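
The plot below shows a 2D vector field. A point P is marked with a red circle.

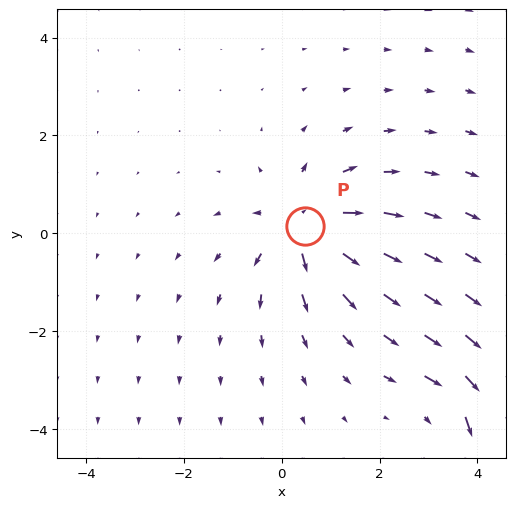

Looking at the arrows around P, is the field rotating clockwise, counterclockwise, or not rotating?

Near P at (0.5, 0.1) the arrows show no circulation. The curl there is ≈0.

not rotating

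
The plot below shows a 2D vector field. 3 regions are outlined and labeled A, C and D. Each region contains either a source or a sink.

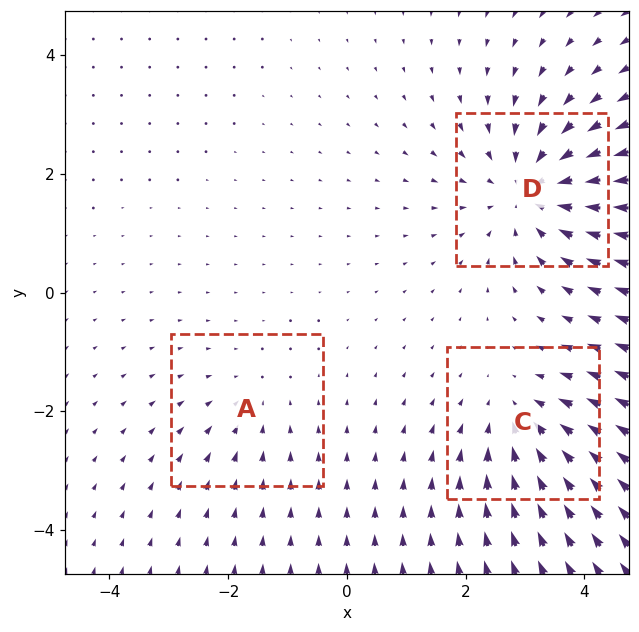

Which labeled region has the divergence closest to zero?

A

Divergence at each region's feature centre — A: about -2, C: about -3, D: about -4. Region A is closest to zero.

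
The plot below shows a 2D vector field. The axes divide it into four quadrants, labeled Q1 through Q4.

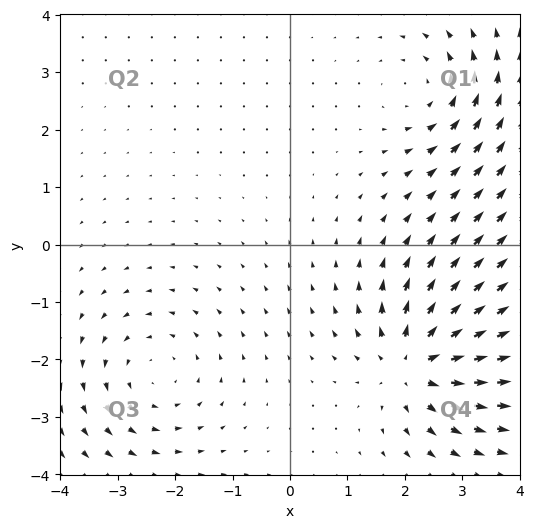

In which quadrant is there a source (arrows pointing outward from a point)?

The source sits at approximately (2.2, -2.1), which lies in quadrant Q4. The divergence there is about +6, positive as expected for a source.

Q4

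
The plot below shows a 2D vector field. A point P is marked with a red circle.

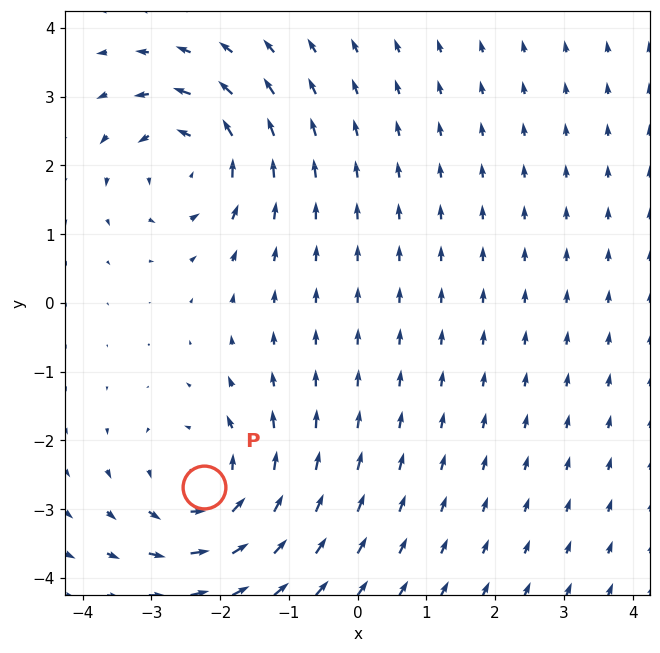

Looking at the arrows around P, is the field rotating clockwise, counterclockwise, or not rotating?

counterclockwise

Near P at (-2.2, -2.7) the arrows circulate counterclockwise. The curl (z-component) there is about +4; positive curl means counterclockwise rotation.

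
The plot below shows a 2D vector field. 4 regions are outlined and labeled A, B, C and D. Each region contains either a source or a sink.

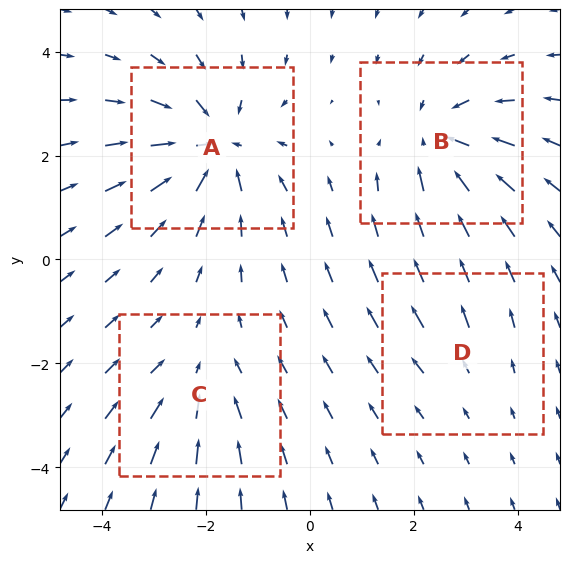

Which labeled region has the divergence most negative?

A

Divergence at each region's feature centre — A: about -6, B: about -5, C: about -3, D: about +2. Region A is most negative.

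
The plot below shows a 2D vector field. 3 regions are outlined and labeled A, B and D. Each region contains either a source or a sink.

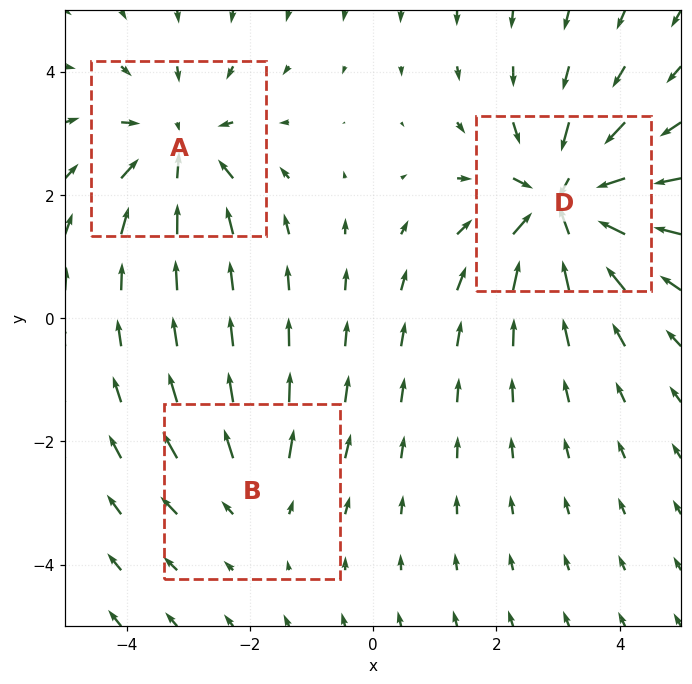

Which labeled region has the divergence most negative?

D

Divergence at each region's feature centre — A: about -3, B: about +2, D: about -5. Region D is most negative.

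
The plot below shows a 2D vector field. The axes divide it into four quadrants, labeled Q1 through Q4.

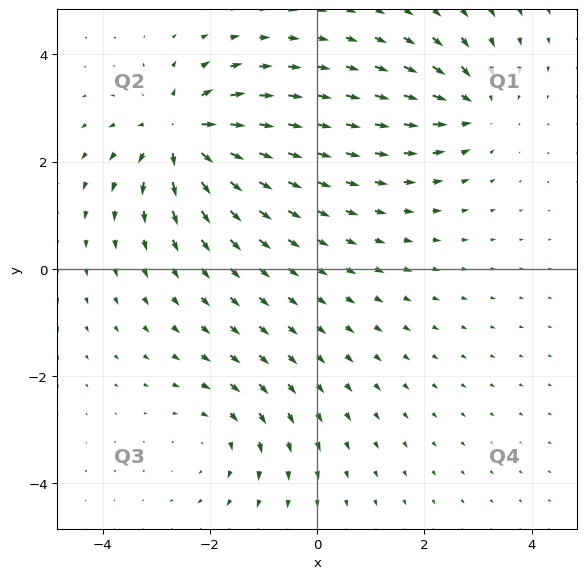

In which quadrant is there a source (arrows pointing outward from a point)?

The source sits at approximately (-2.5, 2.5), which lies in quadrant Q2. The divergence there is about +6, positive as expected for a source.

Q2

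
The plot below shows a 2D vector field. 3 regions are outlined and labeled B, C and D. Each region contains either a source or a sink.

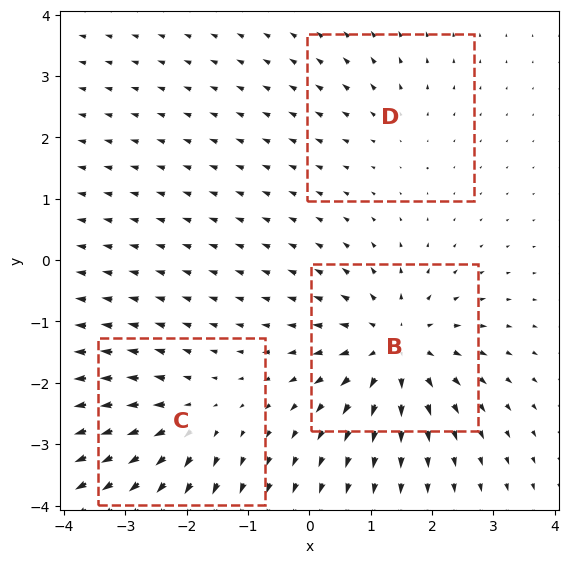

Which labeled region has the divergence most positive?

B

Divergence at each region's feature centre — B: about +5, C: about +4, D: about +2. Region B is most positive.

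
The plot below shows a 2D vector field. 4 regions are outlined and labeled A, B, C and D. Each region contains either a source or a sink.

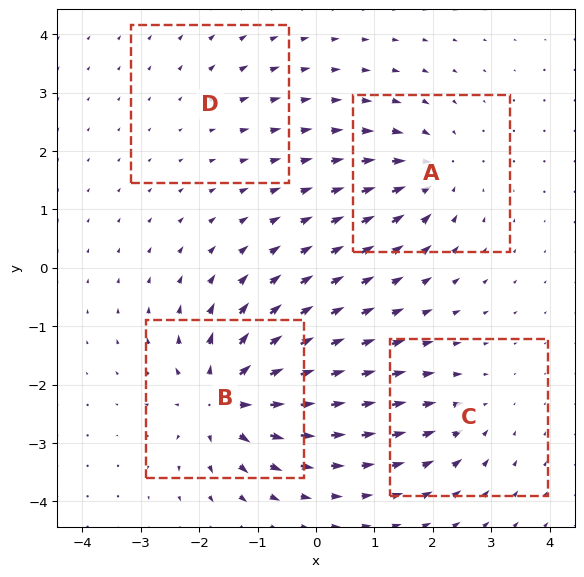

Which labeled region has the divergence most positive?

Divergence at each region's feature centre — A: about -5, B: about +8, C: about -4, D: about +2. Region B is most positive.

B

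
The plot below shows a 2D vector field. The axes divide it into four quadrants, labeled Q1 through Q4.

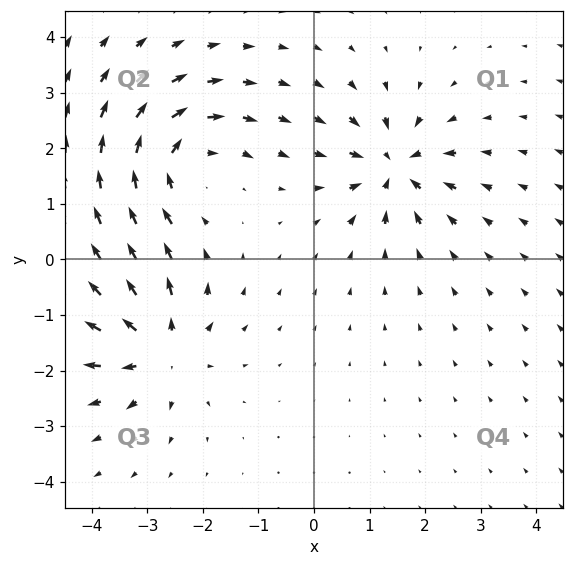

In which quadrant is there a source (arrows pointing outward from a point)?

Q3

The source sits at approximately (-2.8, -1.6), which lies in quadrant Q3. The divergence there is about +5, positive as expected for a source.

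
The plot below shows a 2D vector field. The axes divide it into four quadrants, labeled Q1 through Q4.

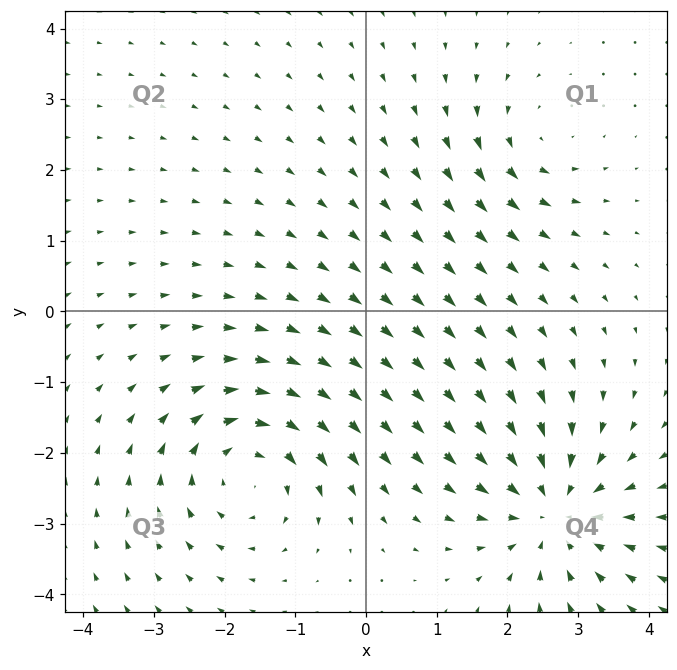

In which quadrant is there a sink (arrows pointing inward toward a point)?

The sink sits at approximately (2.7, -2.8), which lies in quadrant Q4. The divergence there is about -5, negative as expected for a sink.

Q4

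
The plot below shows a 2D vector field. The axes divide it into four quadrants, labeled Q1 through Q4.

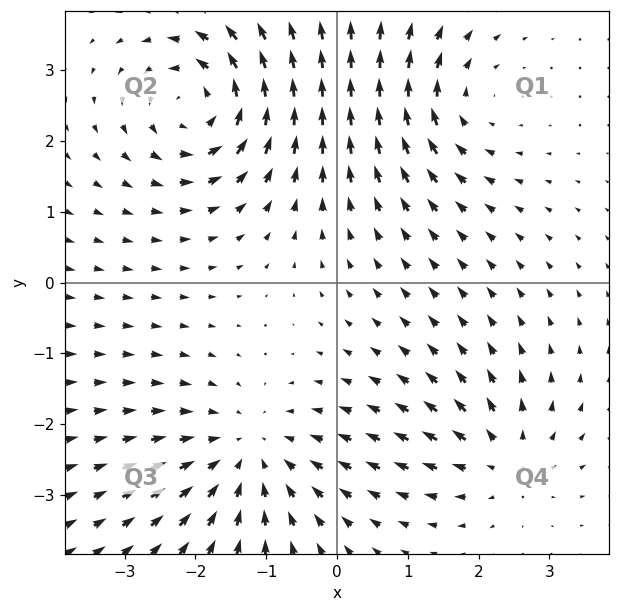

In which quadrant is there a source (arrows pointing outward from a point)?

Q4

The source sits at approximately (2.4, -2.5), which lies in quadrant Q4. The divergence there is about +4, positive as expected for a source.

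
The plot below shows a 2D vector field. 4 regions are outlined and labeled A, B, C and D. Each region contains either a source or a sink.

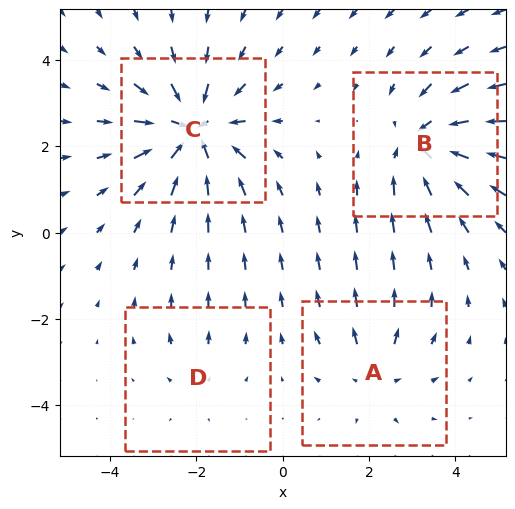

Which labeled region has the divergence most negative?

C

Divergence at each region's feature centre — A: about +3, B: about -5, C: about -6, D: about +2. Region C is most negative.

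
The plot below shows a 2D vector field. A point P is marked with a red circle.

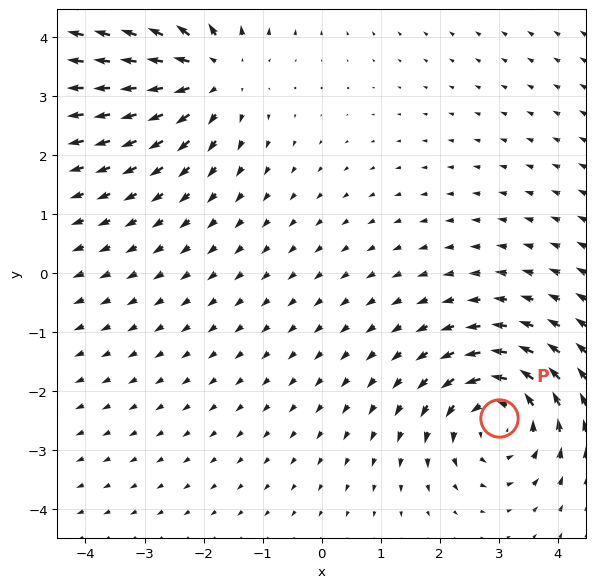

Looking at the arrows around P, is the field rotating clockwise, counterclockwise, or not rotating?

Near P at (3.0, -2.4) the arrows circulate counterclockwise. The curl (z-component) there is about +5; positive curl means counterclockwise rotation.

counterclockwise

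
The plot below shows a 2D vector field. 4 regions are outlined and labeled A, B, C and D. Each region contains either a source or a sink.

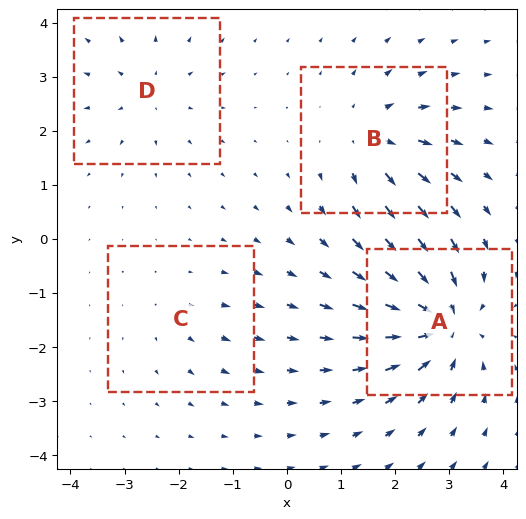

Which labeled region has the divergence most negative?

Divergence at each region's feature centre — A: about -8, B: about +5, C: about +2, D: about +4. Region A is most negative.

A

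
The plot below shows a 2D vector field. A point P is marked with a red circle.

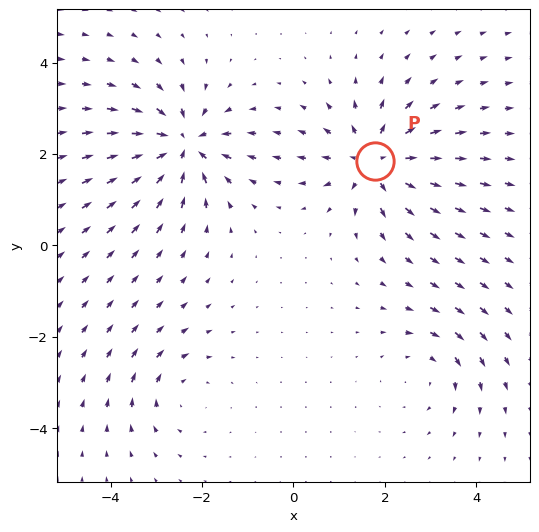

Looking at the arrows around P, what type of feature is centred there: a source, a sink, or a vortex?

At P (1.8, 1.8) the arrows spread outward. Divergence about +6, curl ≈0 — positive divergence with near-zero curl is a source.

source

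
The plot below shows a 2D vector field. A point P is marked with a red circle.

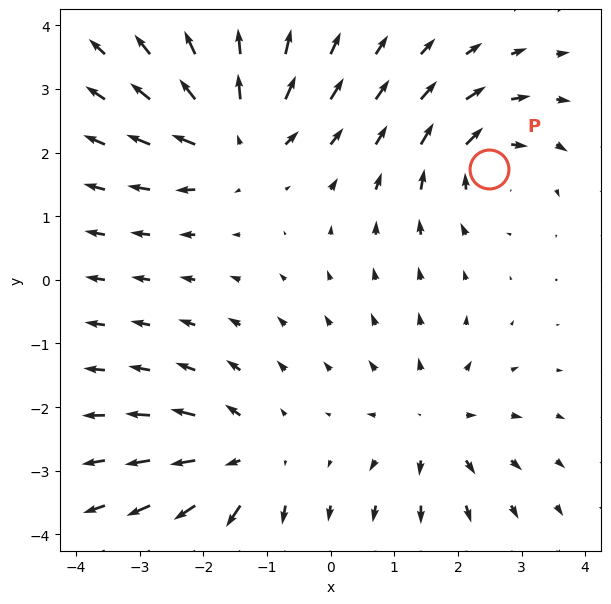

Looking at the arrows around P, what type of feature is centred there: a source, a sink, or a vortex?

vortex

At P (2.5, 1.7) the arrows circulate clockwise. Divergence ≈0, curl about -5 — near-zero divergence with nonzero curl is a vortex.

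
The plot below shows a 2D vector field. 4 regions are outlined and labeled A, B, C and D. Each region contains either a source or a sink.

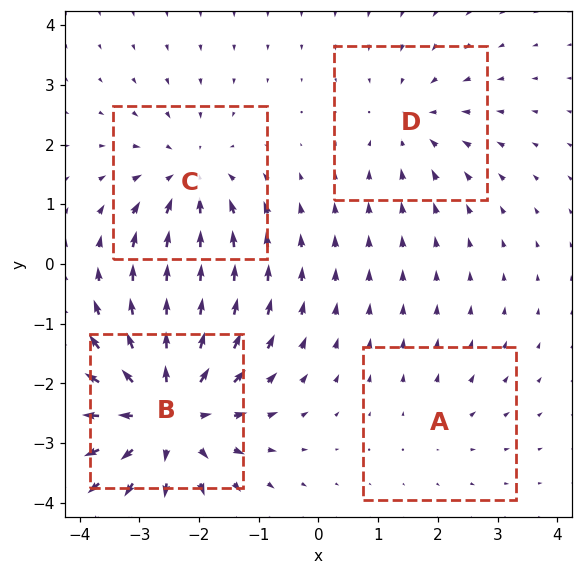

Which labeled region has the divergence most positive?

Divergence at each region's feature centre — A: about +2, B: about +6, C: about -4, D: about -3. Region B is most positive.

B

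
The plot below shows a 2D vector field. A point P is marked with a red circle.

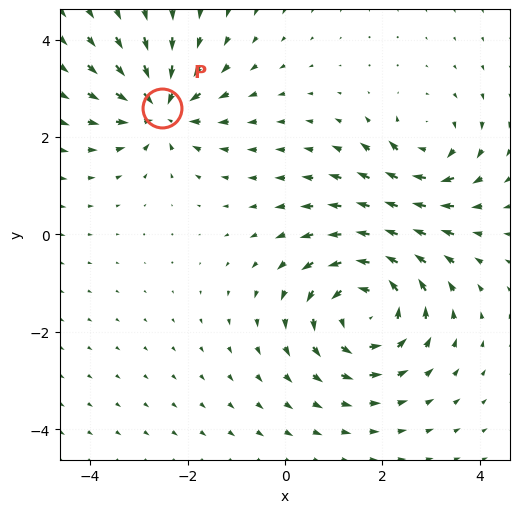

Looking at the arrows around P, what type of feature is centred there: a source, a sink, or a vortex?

sink

At P (-2.5, 2.6) the arrows converge inward. Divergence about -4, curl ≈0 — negative divergence with near-zero curl is a sink.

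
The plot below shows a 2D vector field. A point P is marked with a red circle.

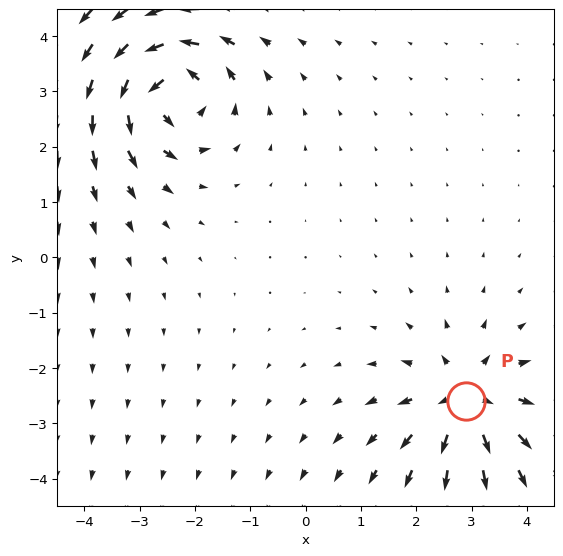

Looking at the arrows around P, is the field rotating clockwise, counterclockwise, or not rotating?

Near P at (2.9, -2.6) the arrows show no circulation. The curl there is ≈0.

not rotating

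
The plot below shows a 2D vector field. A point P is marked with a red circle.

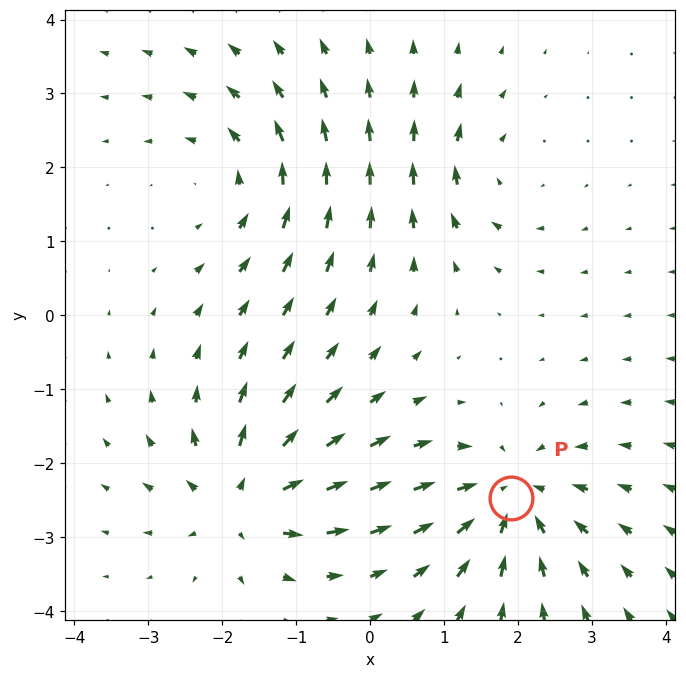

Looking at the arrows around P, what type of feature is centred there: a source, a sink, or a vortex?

At P (1.9, -2.5) the arrows converge inward. Divergence about -5, curl ≈0 — negative divergence with near-zero curl is a sink.

sink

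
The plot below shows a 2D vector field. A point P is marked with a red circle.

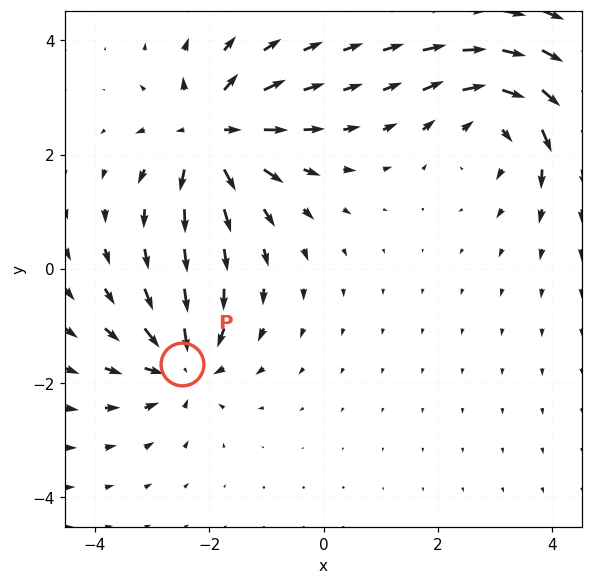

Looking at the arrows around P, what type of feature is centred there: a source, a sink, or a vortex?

sink

At P (-2.5, -1.7) the arrows converge inward. Divergence about -5, curl ≈0 — negative divergence with near-zero curl is a sink.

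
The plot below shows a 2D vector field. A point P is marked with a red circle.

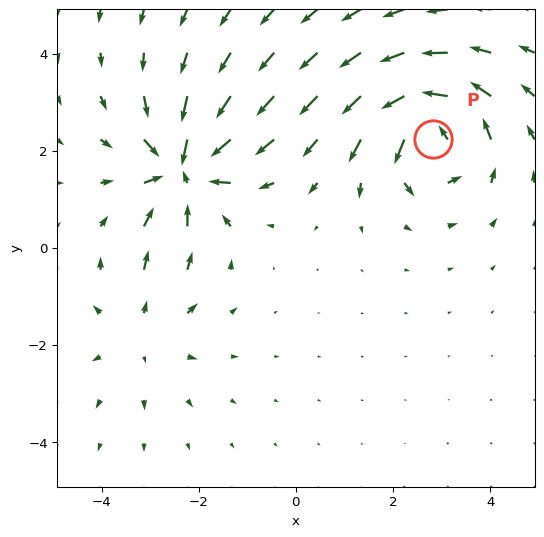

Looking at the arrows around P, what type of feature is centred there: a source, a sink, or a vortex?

vortex

At P (2.8, 2.2) the arrows circulate counterclockwise. Divergence ≈0, curl about +6 — near-zero divergence with nonzero curl is a vortex.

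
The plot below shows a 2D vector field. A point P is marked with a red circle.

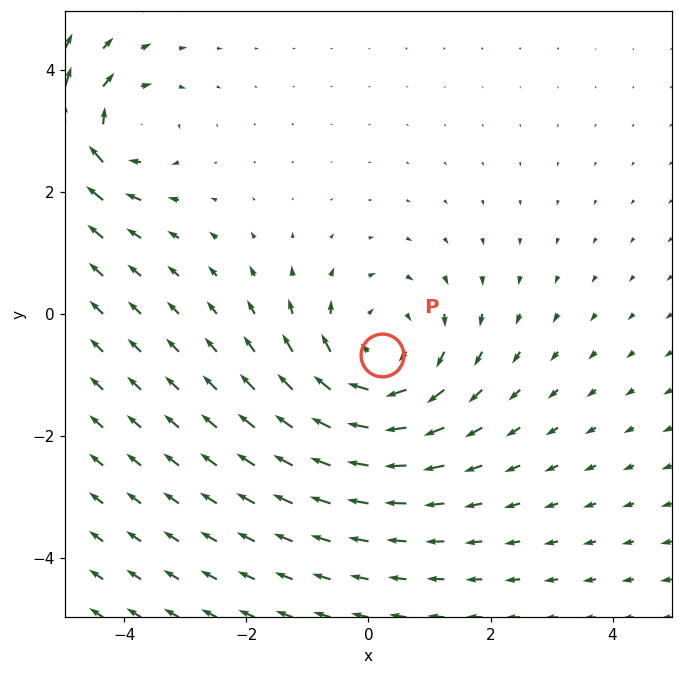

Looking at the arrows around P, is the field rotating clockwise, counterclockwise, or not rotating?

Near P at (0.2, -0.7) the arrows circulate clockwise. The curl (z-component) there is about -3; negative curl means clockwise rotation.

clockwise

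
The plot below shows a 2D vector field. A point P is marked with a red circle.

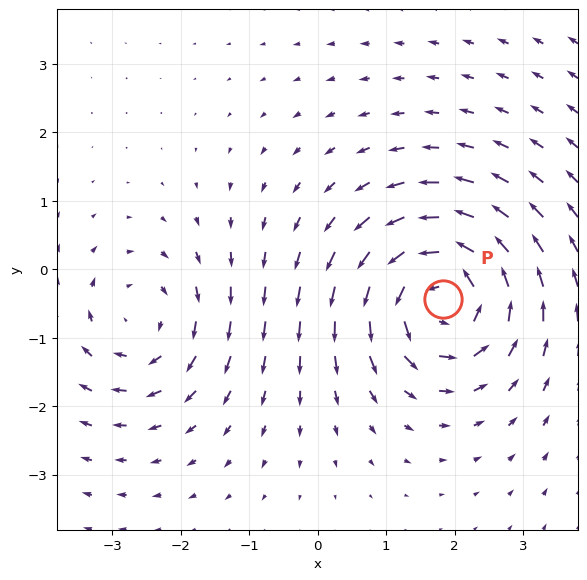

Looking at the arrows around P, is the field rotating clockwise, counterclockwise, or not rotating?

Near P at (1.8, -0.4) the arrows circulate counterclockwise. The curl (z-component) there is about +5; positive curl means counterclockwise rotation.

counterclockwise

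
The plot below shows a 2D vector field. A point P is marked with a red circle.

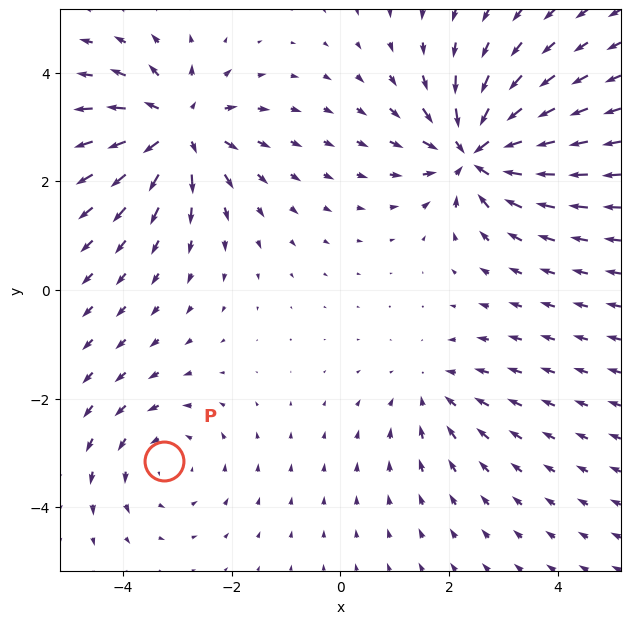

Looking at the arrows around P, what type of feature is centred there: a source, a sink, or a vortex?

At P (-3.2, -3.1) the arrows circulate counterclockwise. Divergence ≈0, curl about +3 — near-zero divergence with nonzero curl is a vortex.

vortex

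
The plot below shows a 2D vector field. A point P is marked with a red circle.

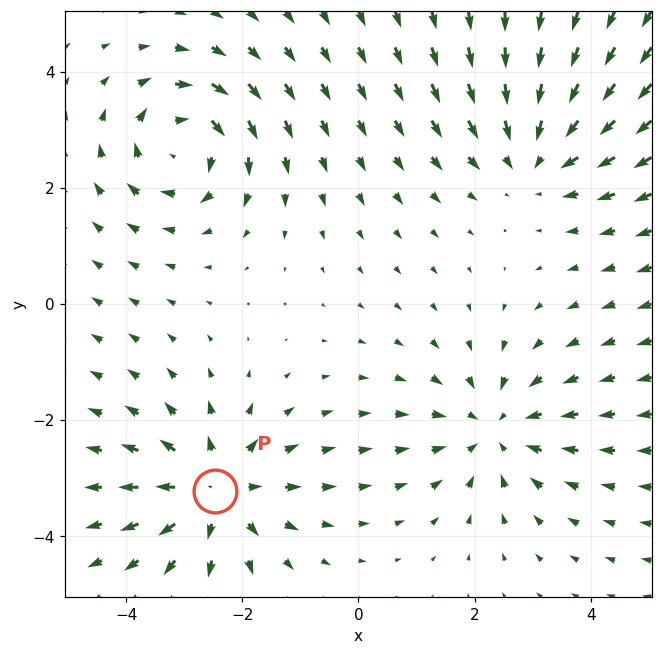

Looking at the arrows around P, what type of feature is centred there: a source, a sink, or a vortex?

At P (-2.5, -3.2) the arrows spread outward. Divergence about +4, curl ≈0 — positive divergence with near-zero curl is a source.

source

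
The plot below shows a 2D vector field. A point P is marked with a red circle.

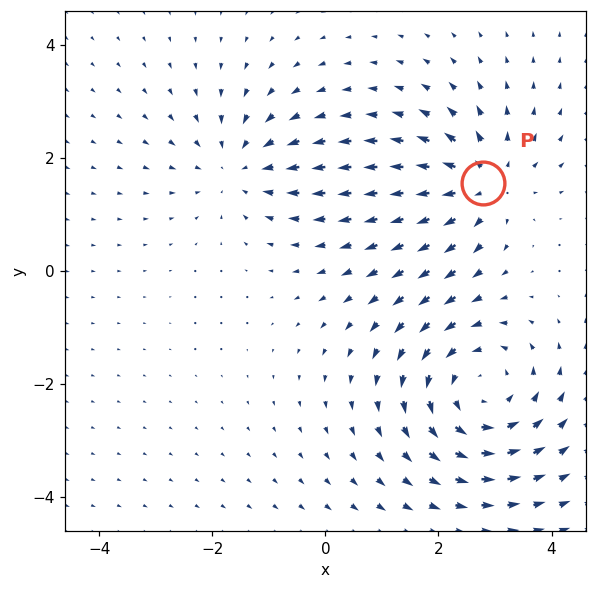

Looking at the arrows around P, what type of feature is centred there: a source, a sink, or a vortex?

source

At P (2.8, 1.5) the arrows spread outward. Divergence about +4, curl ≈0 — positive divergence with near-zero curl is a source.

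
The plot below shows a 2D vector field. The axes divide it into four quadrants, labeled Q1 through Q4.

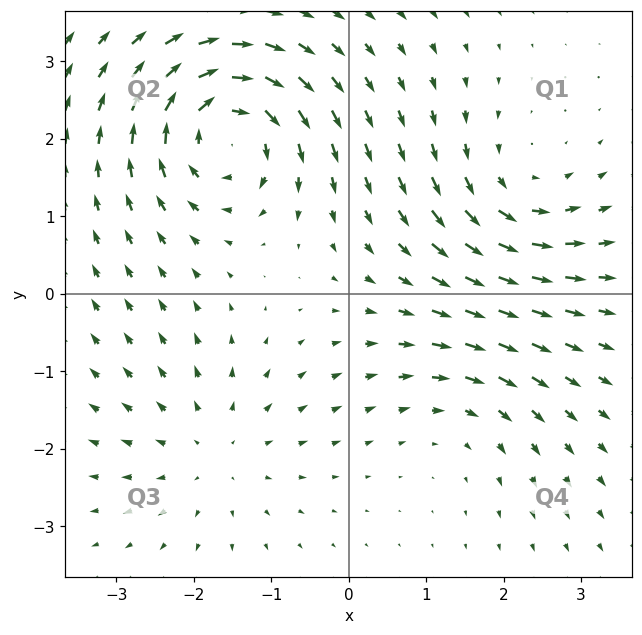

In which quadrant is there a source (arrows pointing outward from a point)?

The source sits at approximately (-1.8, -2.0), which lies in quadrant Q3. The divergence there is about +3, positive as expected for a source.

Q3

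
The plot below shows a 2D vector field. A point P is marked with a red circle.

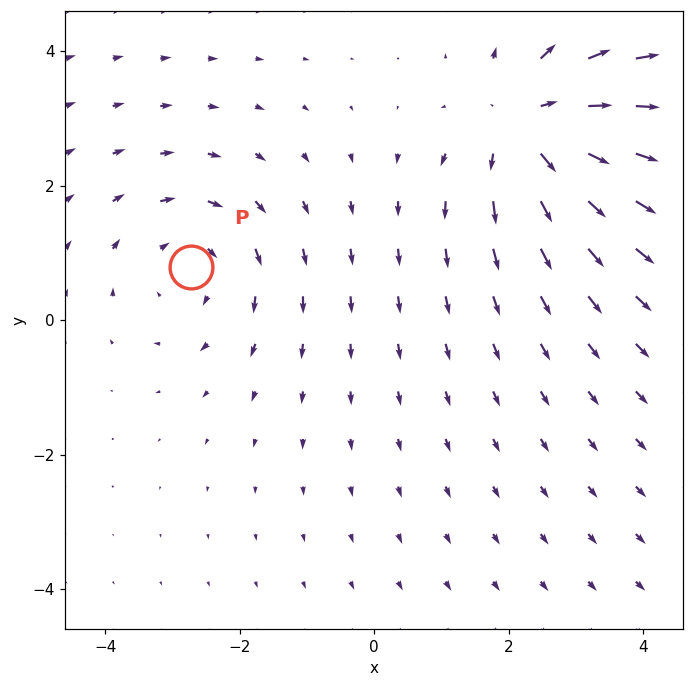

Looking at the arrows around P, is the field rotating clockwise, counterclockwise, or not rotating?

Near P at (-2.7, 0.8) the arrows circulate clockwise. The curl (z-component) there is about -3; negative curl means clockwise rotation.

clockwise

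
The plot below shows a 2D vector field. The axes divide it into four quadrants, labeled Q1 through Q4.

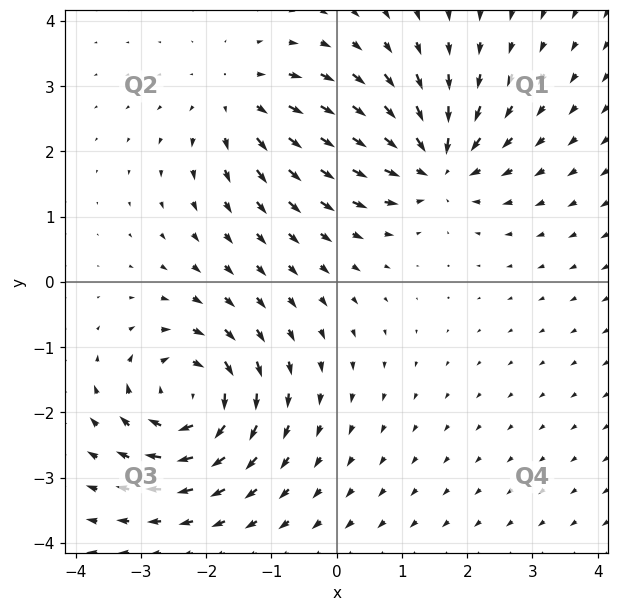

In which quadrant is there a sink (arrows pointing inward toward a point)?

The sink sits at approximately (1.5, 1.8), which lies in quadrant Q1. The divergence there is about -6, negative as expected for a sink.

Q1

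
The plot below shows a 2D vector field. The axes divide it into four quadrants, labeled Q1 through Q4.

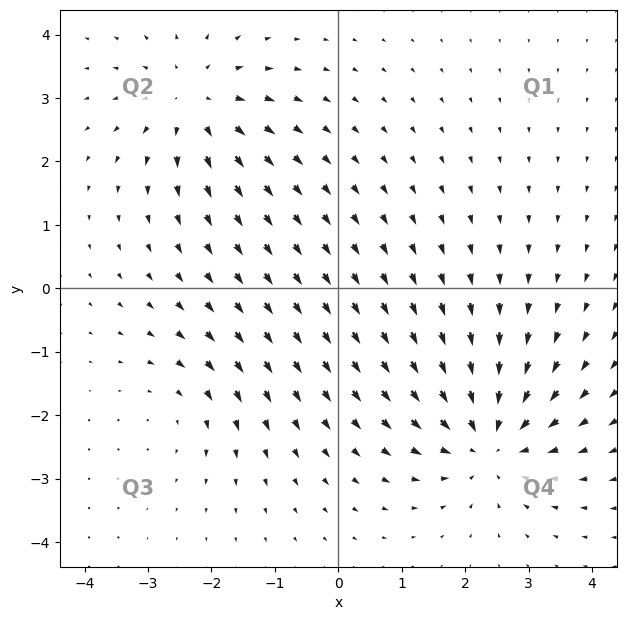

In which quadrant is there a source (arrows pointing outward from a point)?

Q2

The source sits at approximately (-2.3, 2.9), which lies in quadrant Q2. The divergence there is about +4, positive as expected for a source.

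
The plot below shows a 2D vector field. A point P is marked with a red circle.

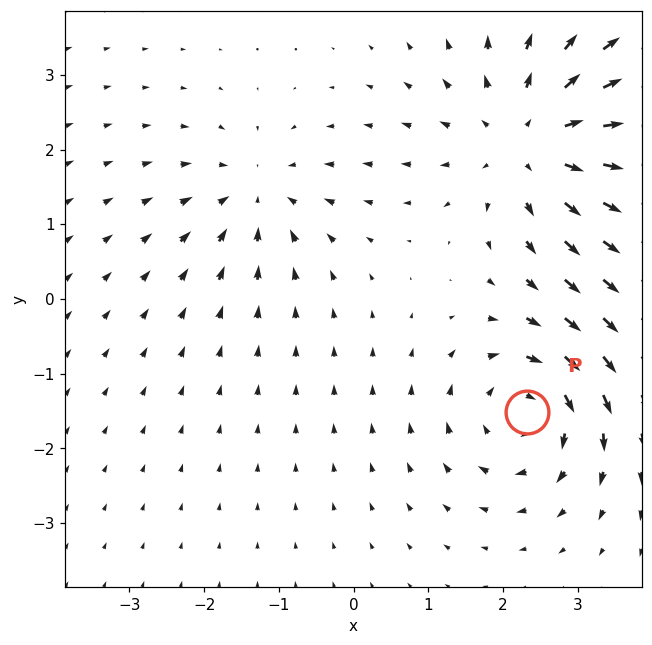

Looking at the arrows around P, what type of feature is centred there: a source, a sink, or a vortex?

At P (2.3, -1.5) the arrows circulate clockwise. Divergence ≈0, curl about -4 — near-zero divergence with nonzero curl is a vortex.

vortex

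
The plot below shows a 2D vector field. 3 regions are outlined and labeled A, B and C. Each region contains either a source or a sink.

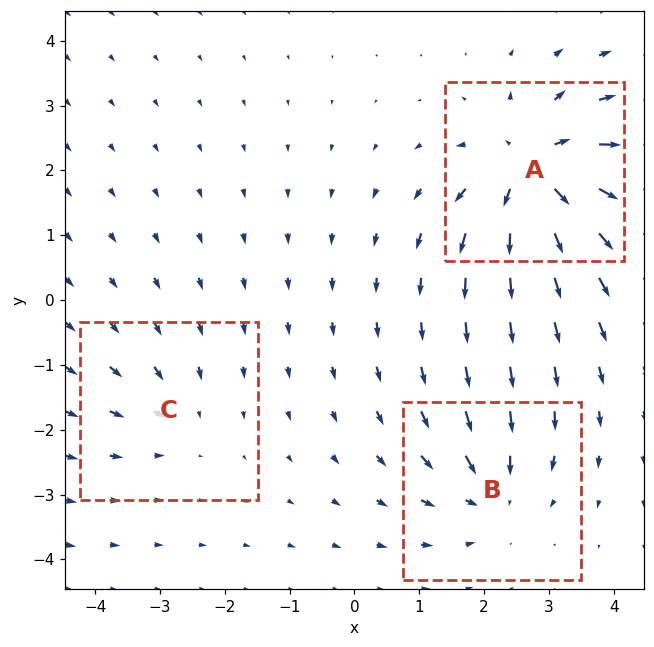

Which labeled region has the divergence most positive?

A

Divergence at each region's feature centre — A: about +6, B: about -4, C: about -2. Region A is most positive.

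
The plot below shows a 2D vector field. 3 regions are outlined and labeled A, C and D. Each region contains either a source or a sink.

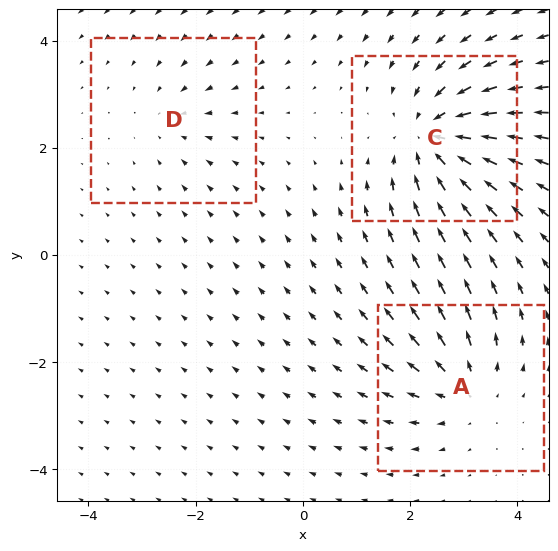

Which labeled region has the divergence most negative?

Divergence at each region's feature centre — A: about +4, C: about -5, D: about -2. Region C is most negative.

C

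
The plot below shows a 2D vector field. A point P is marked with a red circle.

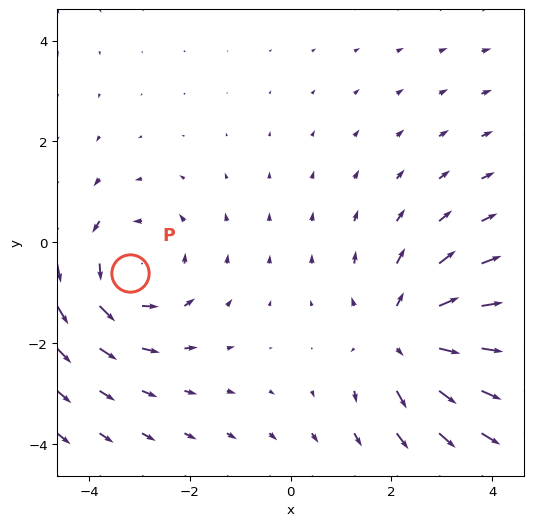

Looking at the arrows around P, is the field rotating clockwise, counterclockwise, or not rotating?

counterclockwise

Near P at (-3.2, -0.6) the arrows circulate counterclockwise. The curl (z-component) there is about +2; positive curl means counterclockwise rotation.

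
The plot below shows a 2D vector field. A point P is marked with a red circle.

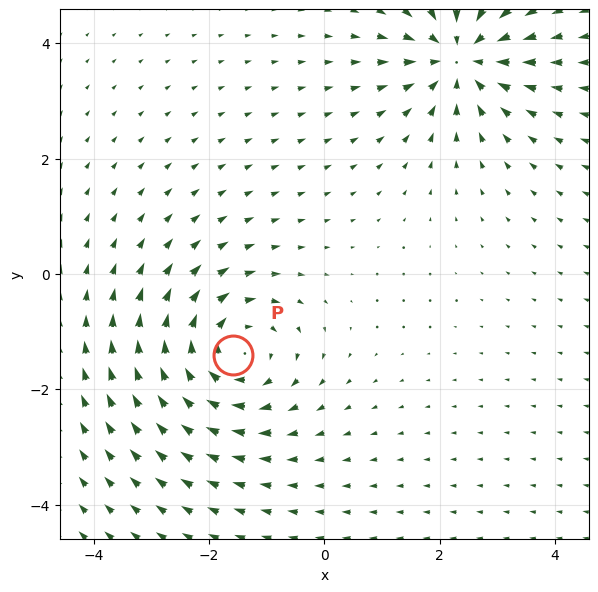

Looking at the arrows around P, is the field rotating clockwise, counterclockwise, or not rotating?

Near P at (-1.6, -1.4) the arrows circulate clockwise. The curl (z-component) there is about -3; negative curl means clockwise rotation.

clockwise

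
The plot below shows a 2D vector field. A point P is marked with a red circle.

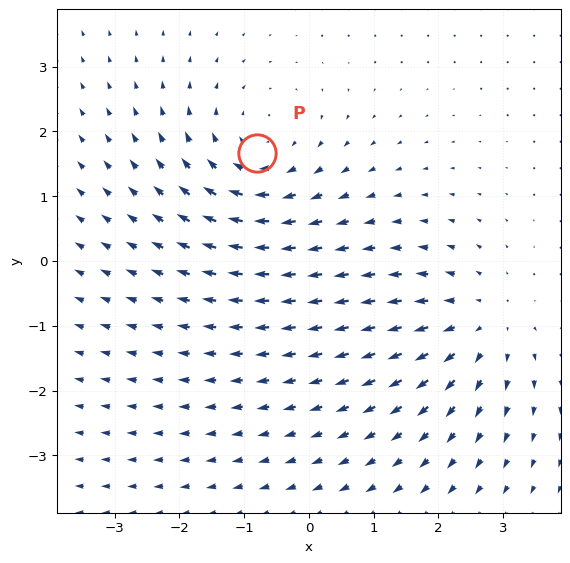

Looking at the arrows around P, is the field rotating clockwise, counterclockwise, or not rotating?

clockwise

Near P at (-0.8, 1.7) the arrows circulate clockwise. The curl (z-component) there is about -4; negative curl means clockwise rotation.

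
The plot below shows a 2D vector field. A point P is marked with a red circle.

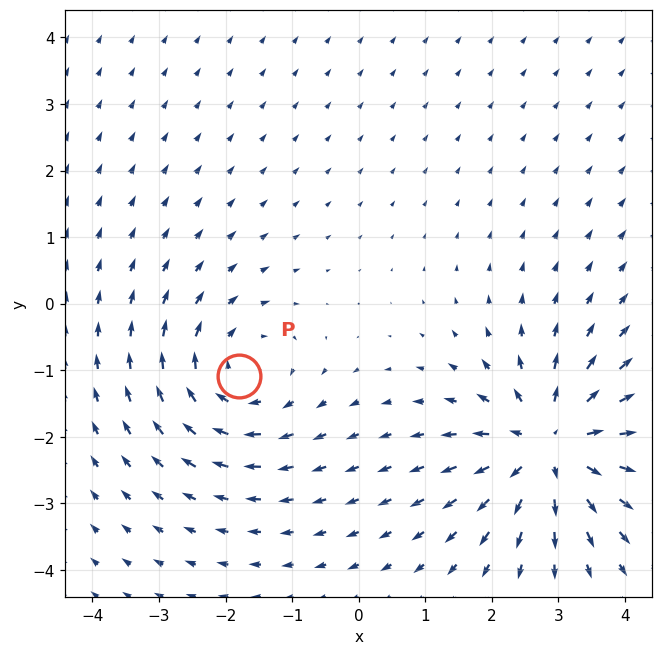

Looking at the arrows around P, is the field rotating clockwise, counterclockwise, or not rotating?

clockwise

Near P at (-1.8, -1.1) the arrows circulate clockwise. The curl (z-component) there is about -4; negative curl means clockwise rotation.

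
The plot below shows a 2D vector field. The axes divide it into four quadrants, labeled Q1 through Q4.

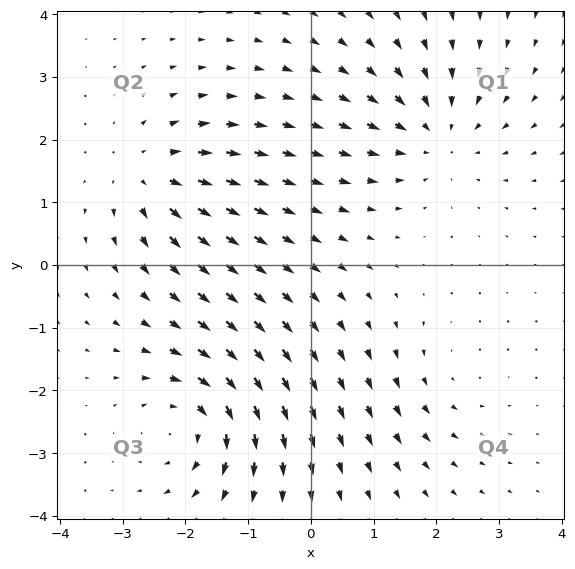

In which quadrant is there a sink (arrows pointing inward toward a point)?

The sink sits at approximately (2.0, 2.1), which lies in quadrant Q1. The divergence there is about -4, negative as expected for a sink.

Q1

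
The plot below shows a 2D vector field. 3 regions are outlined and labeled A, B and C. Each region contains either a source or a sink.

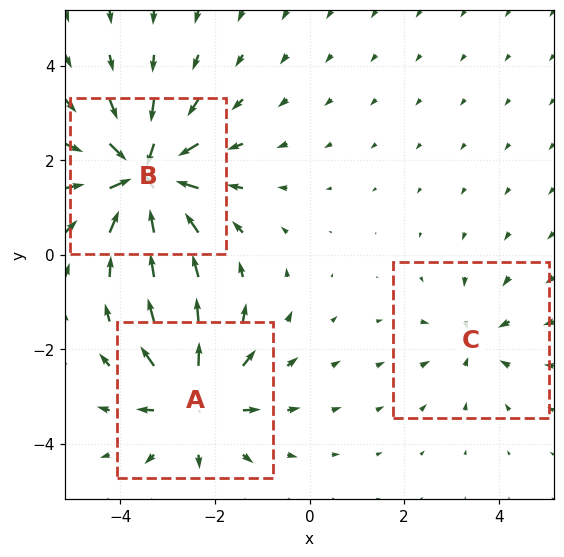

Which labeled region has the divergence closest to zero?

C

Divergence at each region's feature centre — A: about +4, B: about -6, C: about -2. Region C is closest to zero.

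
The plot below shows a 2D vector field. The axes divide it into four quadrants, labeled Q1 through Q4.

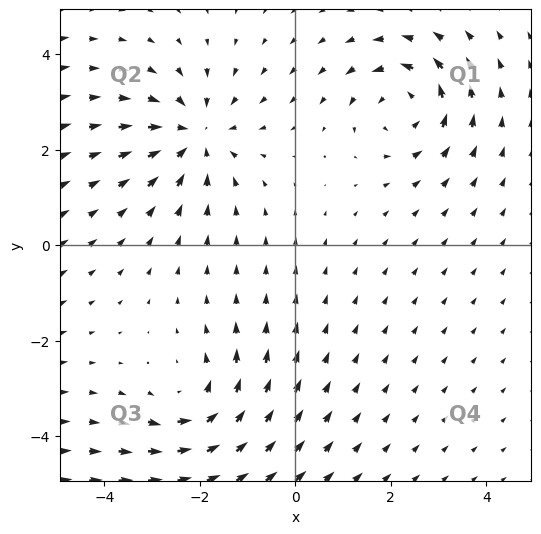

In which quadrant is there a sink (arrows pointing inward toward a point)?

The sink sits at approximately (-2.1, 2.3), which lies in quadrant Q2. The divergence there is about -4, negative as expected for a sink.

Q2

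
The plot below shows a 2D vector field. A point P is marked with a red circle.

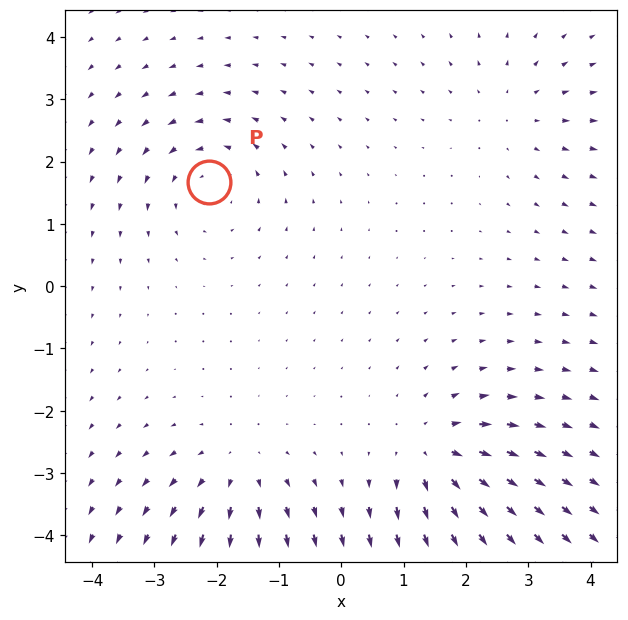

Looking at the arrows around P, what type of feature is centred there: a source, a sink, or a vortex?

vortex

At P (-2.1, 1.7) the arrows circulate counterclockwise. Divergence ≈0, curl about +4 — near-zero divergence with nonzero curl is a vortex.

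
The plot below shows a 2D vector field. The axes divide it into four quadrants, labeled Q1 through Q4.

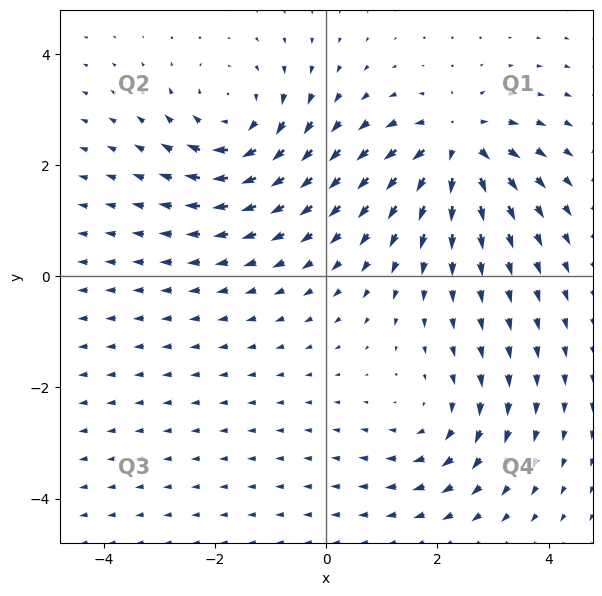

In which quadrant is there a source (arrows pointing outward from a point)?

The source sits at approximately (2.4, 2.4), which lies in quadrant Q1. The divergence there is about +5, positive as expected for a source.

Q1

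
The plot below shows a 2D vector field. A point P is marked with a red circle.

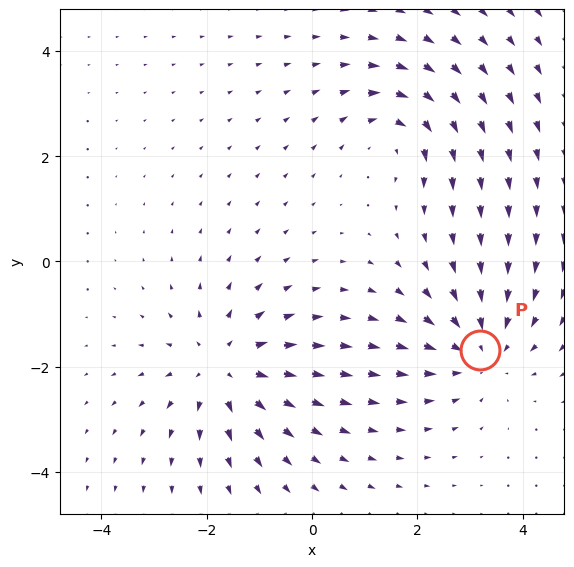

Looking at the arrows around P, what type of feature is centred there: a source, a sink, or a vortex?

sink

At P (3.2, -1.7) the arrows converge inward. Divergence about -3, curl ≈0 — negative divergence with near-zero curl is a sink.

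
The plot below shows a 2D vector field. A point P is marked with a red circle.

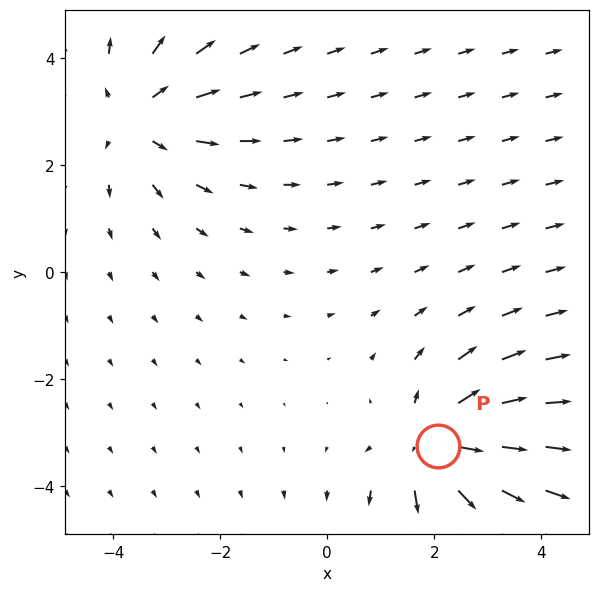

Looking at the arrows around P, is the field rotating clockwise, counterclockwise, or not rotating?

not rotating

Near P at (2.1, -3.2) the arrows show no circulation. The curl there is ≈0.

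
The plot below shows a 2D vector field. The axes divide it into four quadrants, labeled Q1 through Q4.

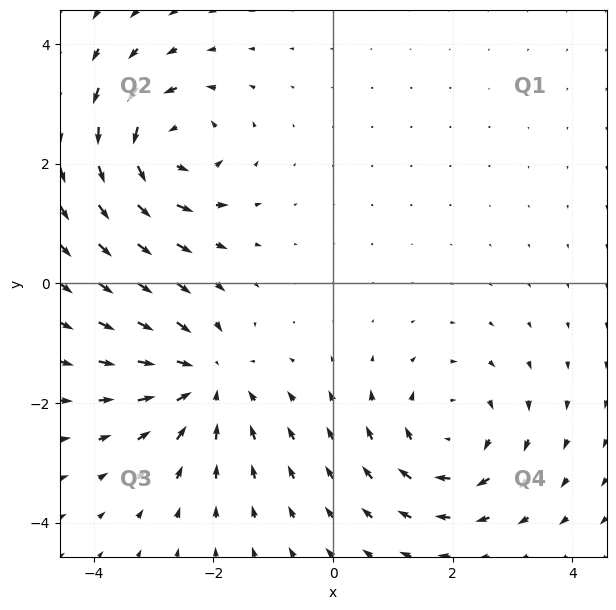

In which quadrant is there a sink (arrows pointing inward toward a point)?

Q3

The sink sits at approximately (-2.1, -1.6), which lies in quadrant Q3. The divergence there is about -4, negative as expected for a sink.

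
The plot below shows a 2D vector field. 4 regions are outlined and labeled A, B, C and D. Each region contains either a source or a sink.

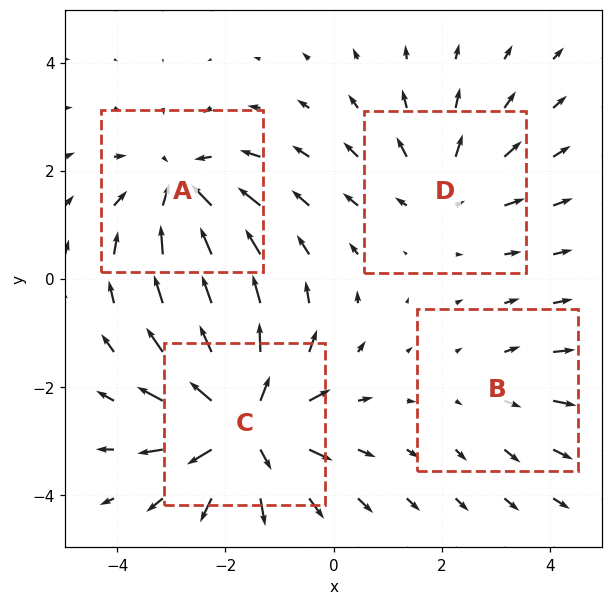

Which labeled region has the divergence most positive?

Divergence at each region's feature centre — A: about -5, B: about +2, C: about +7, D: about +3. Region C is most positive.

C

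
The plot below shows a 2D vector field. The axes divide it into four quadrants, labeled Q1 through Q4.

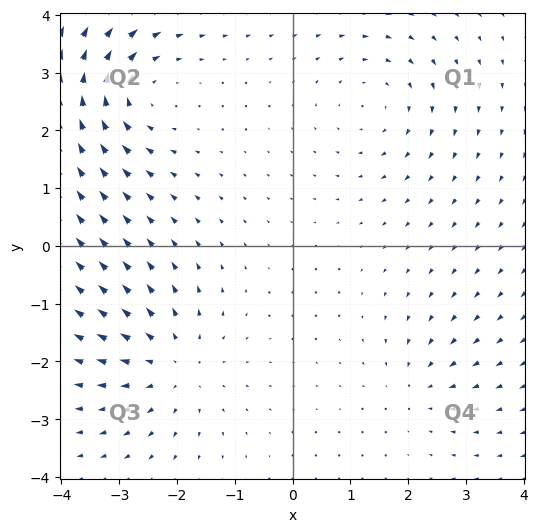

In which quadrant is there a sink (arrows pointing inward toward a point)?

Q4

The sink sits at approximately (2.1, -2.4), which lies in quadrant Q4. The divergence there is about -3, negative as expected for a sink.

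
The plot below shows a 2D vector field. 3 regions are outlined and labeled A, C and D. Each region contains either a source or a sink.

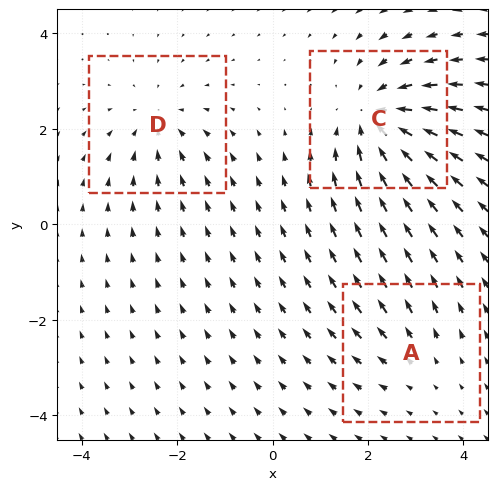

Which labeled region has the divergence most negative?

C

Divergence at each region's feature centre — A: about +2, C: about -5, D: about -3. Region C is most negative.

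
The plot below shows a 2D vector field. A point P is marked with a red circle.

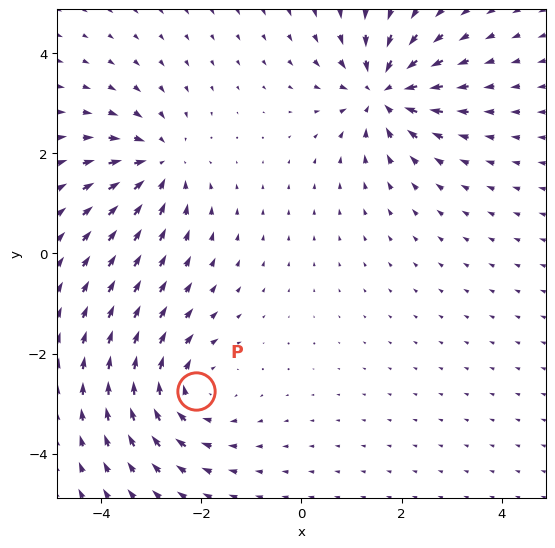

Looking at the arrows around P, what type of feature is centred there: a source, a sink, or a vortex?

vortex

At P (-2.1, -2.8) the arrows circulate clockwise. Divergence ≈0, curl about -3 — near-zero divergence with nonzero curl is a vortex.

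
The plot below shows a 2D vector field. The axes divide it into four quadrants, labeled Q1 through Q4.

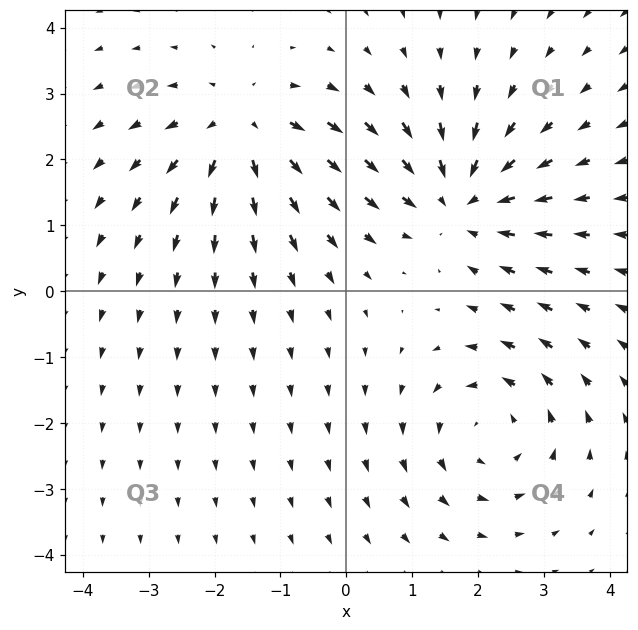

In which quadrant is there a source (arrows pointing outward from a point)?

The source sits at approximately (-1.6, 2.4), which lies in quadrant Q2. The divergence there is about +3, positive as expected for a source.

Q2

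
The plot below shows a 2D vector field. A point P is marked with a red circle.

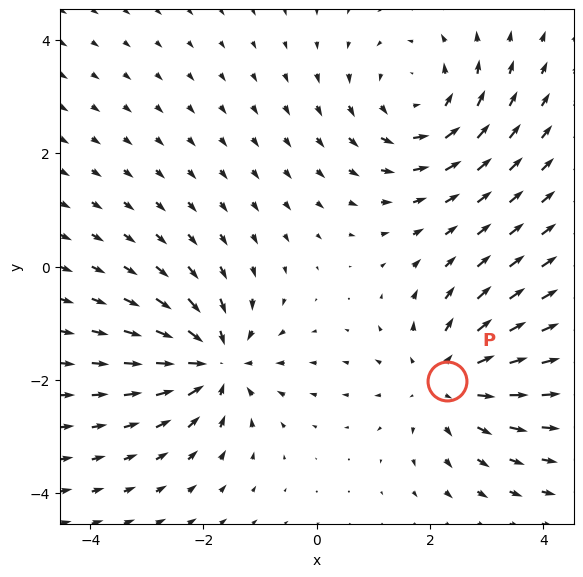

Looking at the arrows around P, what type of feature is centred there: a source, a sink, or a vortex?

source

At P (2.3, -2.0) the arrows spread outward. Divergence about +3, curl ≈0 — positive divergence with near-zero curl is a source.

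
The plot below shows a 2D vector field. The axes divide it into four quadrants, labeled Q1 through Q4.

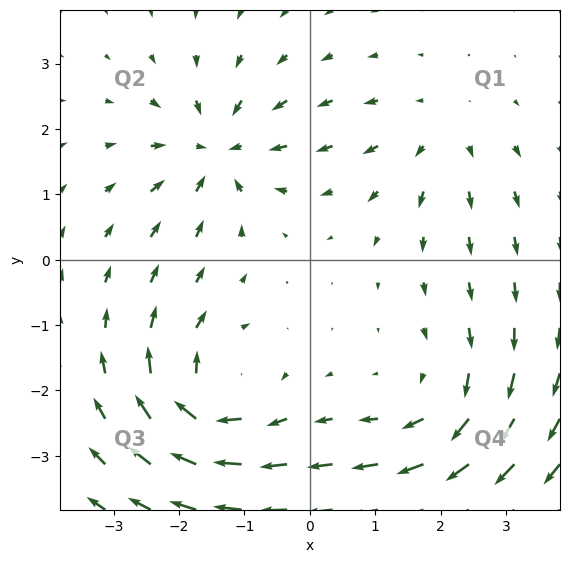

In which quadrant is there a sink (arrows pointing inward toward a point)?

Q2

The sink sits at approximately (-1.4, 1.7), which lies in quadrant Q2. The divergence there is about -5, negative as expected for a sink.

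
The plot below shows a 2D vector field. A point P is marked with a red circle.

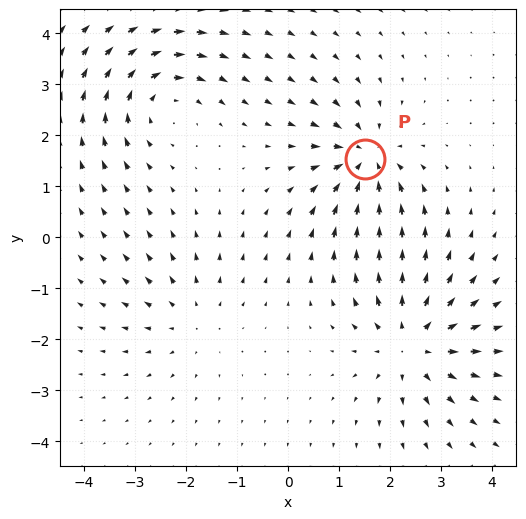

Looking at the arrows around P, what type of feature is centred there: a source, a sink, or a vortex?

sink

At P (1.5, 1.5) the arrows converge inward. Divergence about -5, curl ≈0 — negative divergence with near-zero curl is a sink.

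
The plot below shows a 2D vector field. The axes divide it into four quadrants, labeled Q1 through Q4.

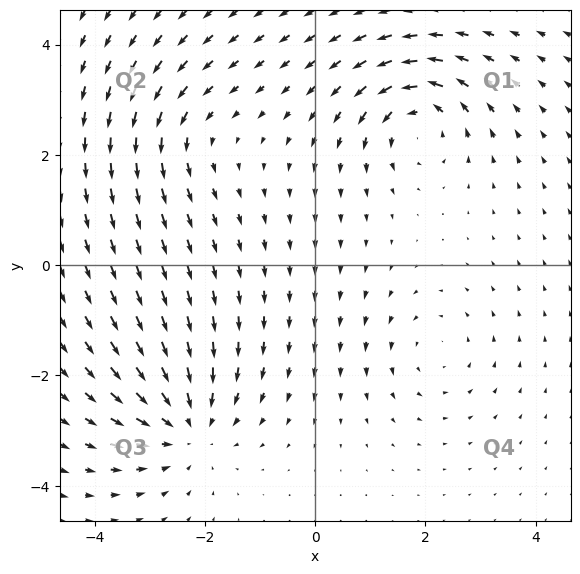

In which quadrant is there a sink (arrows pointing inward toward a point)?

The sink sits at approximately (-2.3, -2.9), which lies in quadrant Q3. The divergence there is about -5, negative as expected for a sink.

Q3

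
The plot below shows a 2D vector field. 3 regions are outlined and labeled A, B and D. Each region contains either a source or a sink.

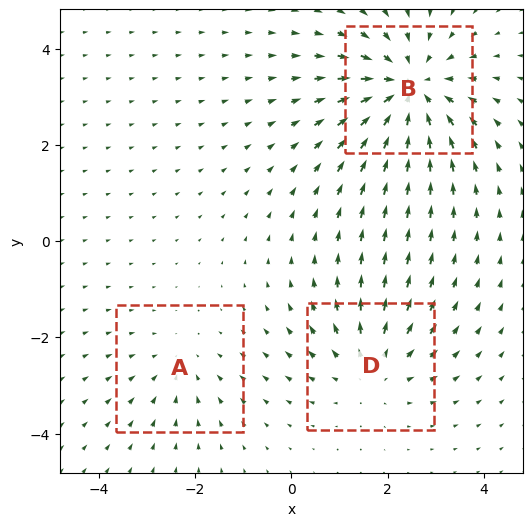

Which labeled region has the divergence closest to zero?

A

Divergence at each region's feature centre — A: about -2, B: about -4, D: about +3. Region A is closest to zero.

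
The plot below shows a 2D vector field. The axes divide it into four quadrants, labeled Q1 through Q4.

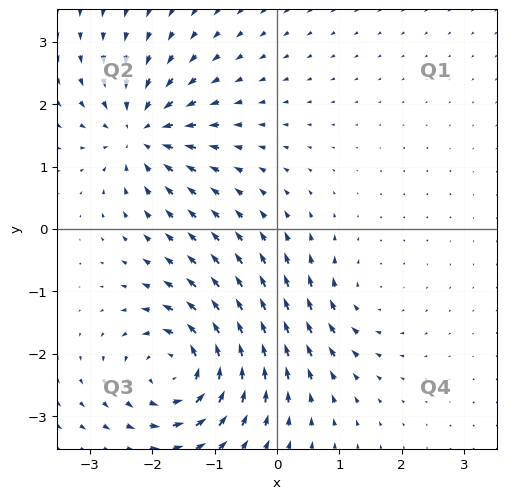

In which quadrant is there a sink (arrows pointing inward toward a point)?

The sink sits at approximately (-2.2, 1.5), which lies in quadrant Q2. The divergence there is about -6, negative as expected for a sink.

Q2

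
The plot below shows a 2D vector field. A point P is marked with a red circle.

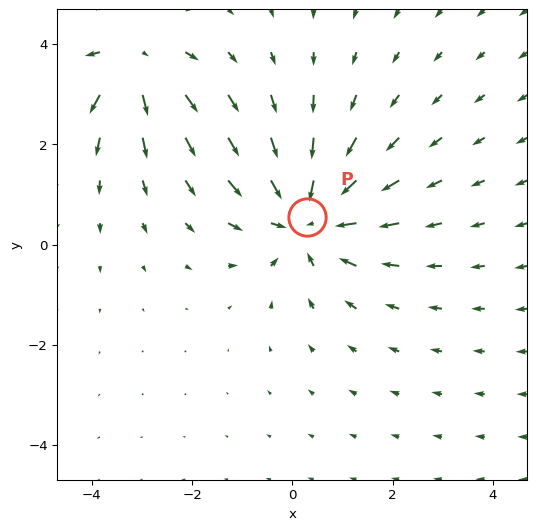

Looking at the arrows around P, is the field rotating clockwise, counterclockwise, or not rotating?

not rotating

Near P at (0.3, 0.5) the arrows show no circulation. The curl there is ≈0.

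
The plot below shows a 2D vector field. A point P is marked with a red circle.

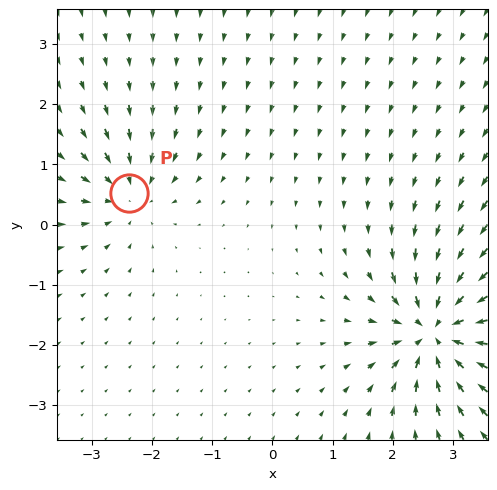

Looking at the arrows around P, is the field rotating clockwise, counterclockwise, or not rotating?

Near P at (-2.4, 0.5) the arrows show no circulation. The curl there is ≈0.

not rotating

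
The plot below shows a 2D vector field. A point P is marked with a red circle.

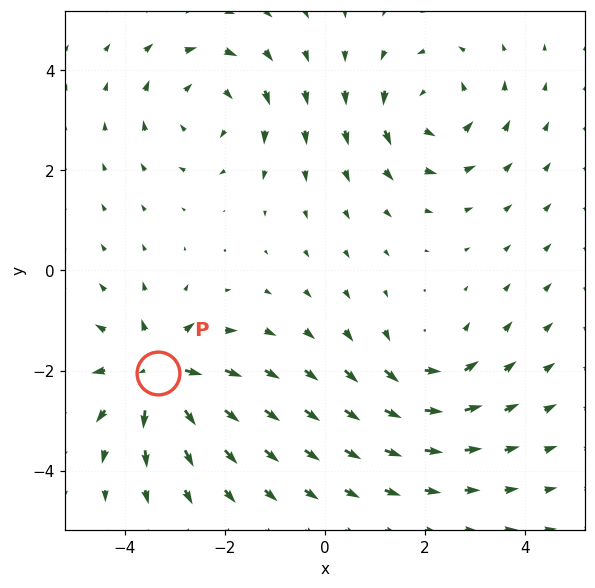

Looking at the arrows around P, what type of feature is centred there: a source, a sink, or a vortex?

source

At P (-3.3, -2.0) the arrows spread outward. Divergence about +6, curl ≈0 — positive divergence with near-zero curl is a source.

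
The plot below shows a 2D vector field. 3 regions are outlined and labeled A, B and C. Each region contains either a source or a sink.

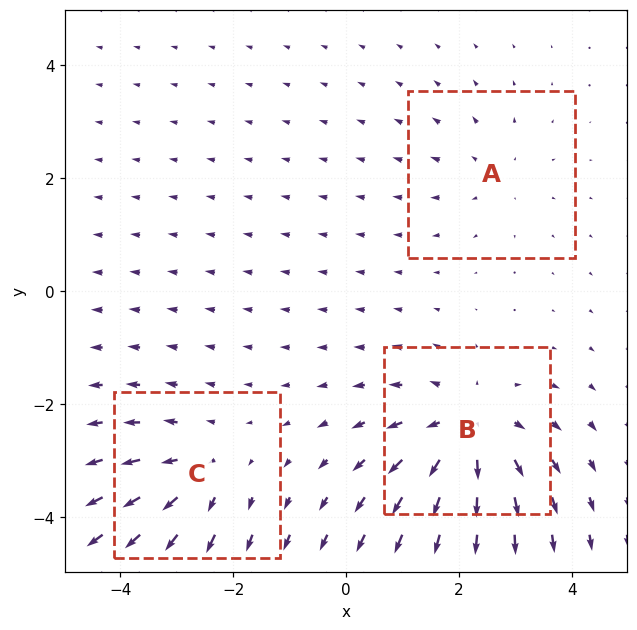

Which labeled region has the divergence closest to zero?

A

Divergence at each region's feature centre — A: about +2, B: about +5, C: about +3. Region A is closest to zero.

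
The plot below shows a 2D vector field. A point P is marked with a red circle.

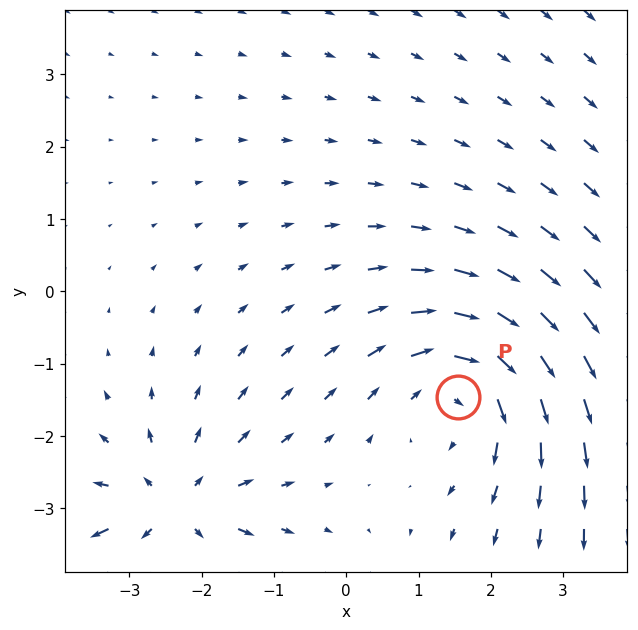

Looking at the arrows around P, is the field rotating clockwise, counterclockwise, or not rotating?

clockwise

Near P at (1.5, -1.5) the arrows circulate clockwise. The curl (z-component) there is about -4; negative curl means clockwise rotation.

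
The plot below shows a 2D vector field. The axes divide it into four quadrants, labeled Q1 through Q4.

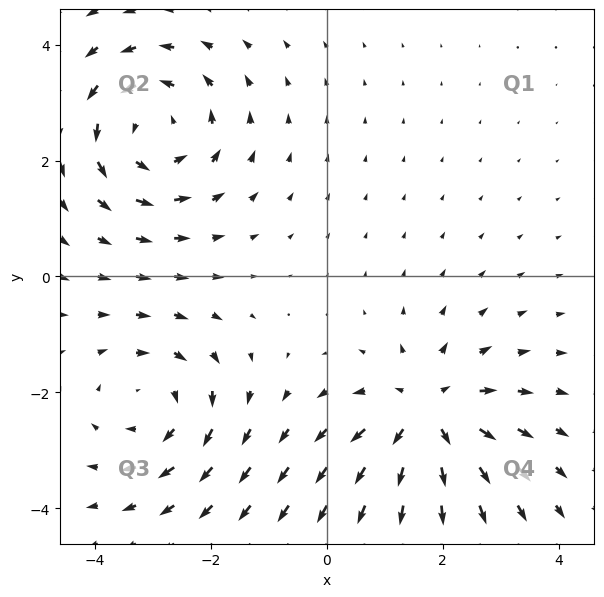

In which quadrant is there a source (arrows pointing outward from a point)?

The source sits at approximately (1.7, -2.4), which lies in quadrant Q4. The divergence there is about +3, positive as expected for a source.

Q4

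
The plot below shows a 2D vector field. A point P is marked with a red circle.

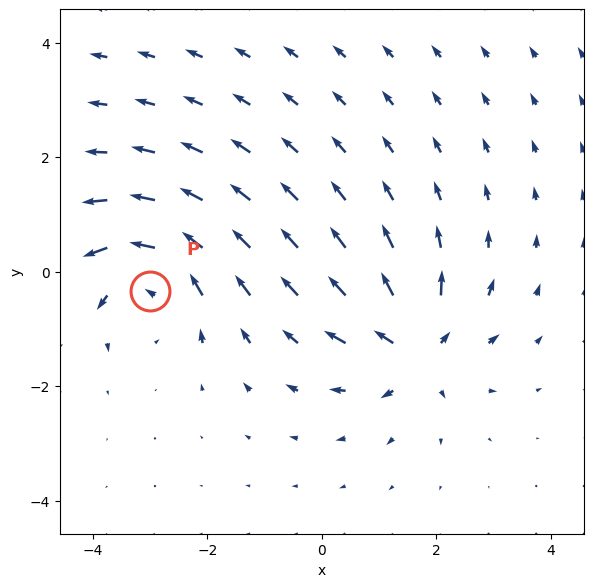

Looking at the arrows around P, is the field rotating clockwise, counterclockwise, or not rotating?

Near P at (-3.0, -0.3) the arrows circulate counterclockwise. The curl (z-component) there is about +3; positive curl means counterclockwise rotation.

counterclockwise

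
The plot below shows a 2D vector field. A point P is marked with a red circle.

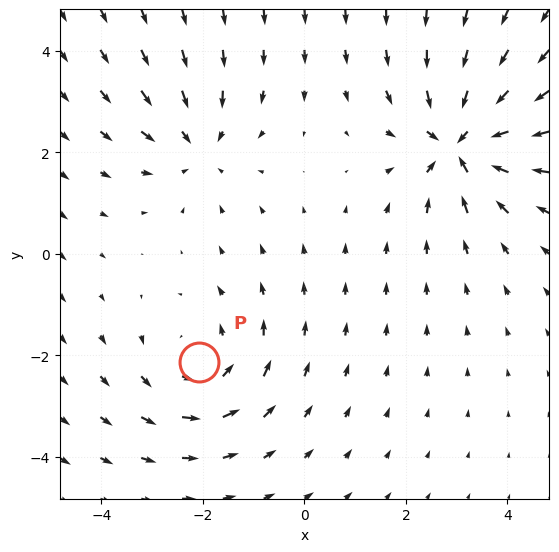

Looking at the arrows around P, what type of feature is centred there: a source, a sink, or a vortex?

vortex

At P (-2.1, -2.1) the arrows circulate counterclockwise. Divergence ≈0, curl about +3 — near-zero divergence with nonzero curl is a vortex.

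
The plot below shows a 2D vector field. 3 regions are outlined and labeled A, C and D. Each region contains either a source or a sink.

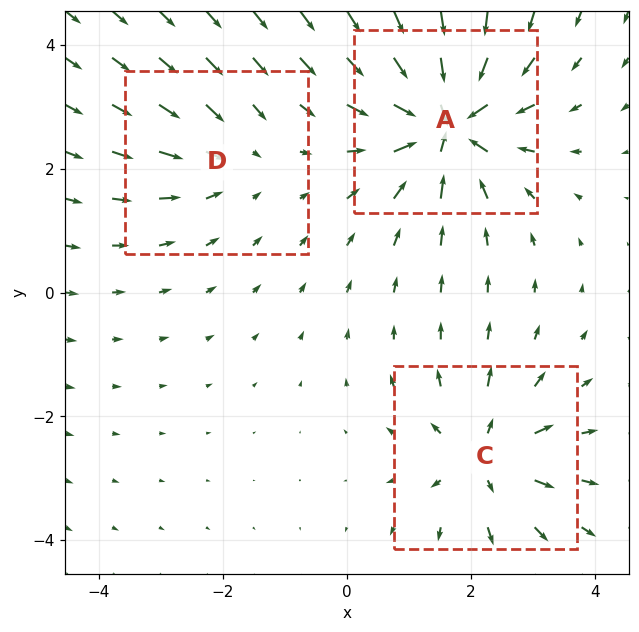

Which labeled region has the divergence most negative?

A

Divergence at each region's feature centre — A: about -7, C: about +4, D: about -2. Region A is most negative.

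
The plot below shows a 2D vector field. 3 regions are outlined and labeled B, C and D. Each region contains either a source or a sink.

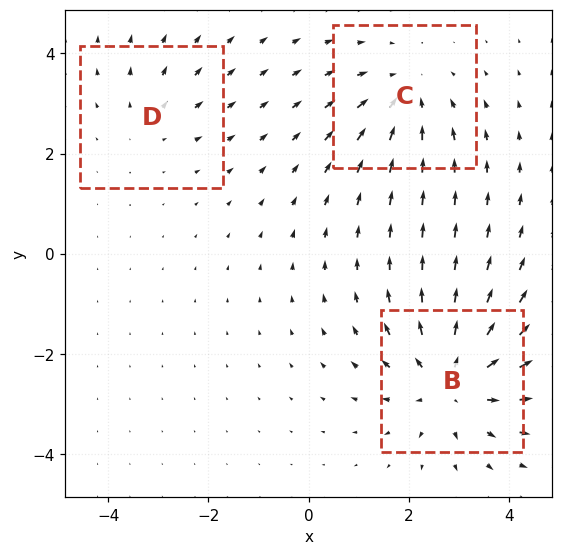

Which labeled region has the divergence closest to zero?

Divergence at each region's feature centre — B: about +4, C: about -3, D: about +2. Region D is closest to zero.

D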